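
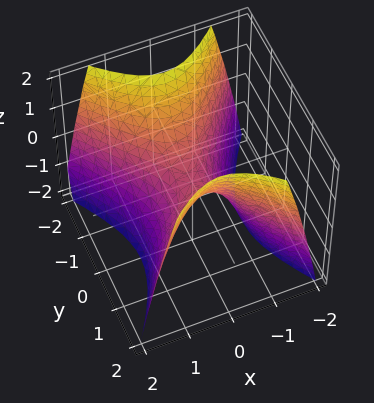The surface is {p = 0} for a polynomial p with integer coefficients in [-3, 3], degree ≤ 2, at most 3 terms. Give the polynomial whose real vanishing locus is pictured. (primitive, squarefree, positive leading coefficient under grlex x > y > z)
First, deg p = 2.
Next, symmetries: it's symmetric under y → −y, forcing even powers of y; the x ↦ −x reflection is a symmetry, so x appears only in even powers.
Then, from the axis intercepts and sections: it meets the z-axis at z = 0 (among the integer gridlines); it crosses the x-axis at the gridline x = 0; it crosses the y-axis at the gridline y = 0.
Finally, together with the visible shape, these determine p as stated.

3*x^2 - 2*y^2 + 2*z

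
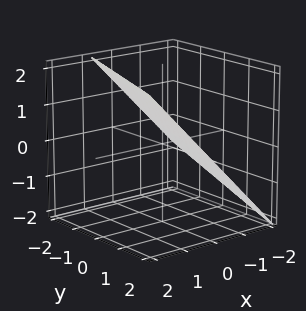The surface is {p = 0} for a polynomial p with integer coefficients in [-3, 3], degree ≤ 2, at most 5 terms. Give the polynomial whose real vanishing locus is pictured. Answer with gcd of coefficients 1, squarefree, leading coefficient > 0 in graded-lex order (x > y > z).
1. Degree: the surface is flat (a plane), so deg p = 1.
2. Against the integer gridlines: it crosses the y-axis at the gridline y = 2.
3. Putting this together gives p.

3*x - y - 3*z + 2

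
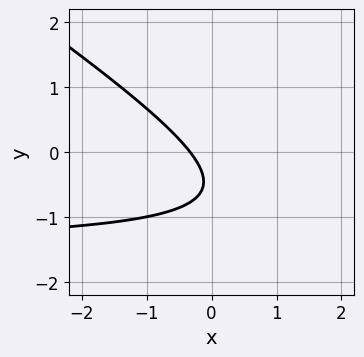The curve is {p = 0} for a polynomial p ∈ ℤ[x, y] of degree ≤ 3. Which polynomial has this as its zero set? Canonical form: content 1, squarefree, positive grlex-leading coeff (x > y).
2*x*y + 3*y^2 + 3*x + 3*y + 1

(a) The degree is 2 — the shape is more complex than any degree-1 curve.
(b) Reading off the gridlines: it misses every integer gridline on the y-axis.
(c) The integer polynomial consistent with all of this is the stated p.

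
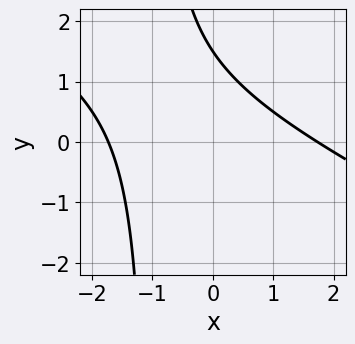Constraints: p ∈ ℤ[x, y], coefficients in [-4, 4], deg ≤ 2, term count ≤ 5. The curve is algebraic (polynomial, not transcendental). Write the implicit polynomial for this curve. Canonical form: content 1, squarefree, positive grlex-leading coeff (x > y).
x^2 + 2*x*y + 2*y - 3

1. deg p = 2.
2. Matching integer coefficients to the picture gives p.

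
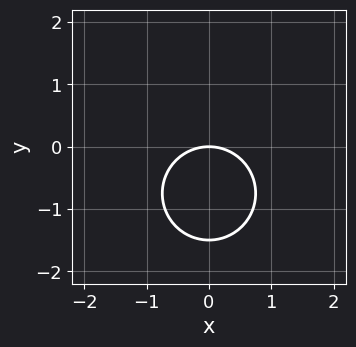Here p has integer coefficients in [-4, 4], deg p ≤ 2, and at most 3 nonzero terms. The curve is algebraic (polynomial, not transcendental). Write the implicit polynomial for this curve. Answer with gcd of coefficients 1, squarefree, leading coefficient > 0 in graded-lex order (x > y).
2*x^2 + 2*y^2 + 3*y

1. Degree: a generic line meets the curve in up to 2 points, so deg p = 2.
2. Symmetries: mirror symmetry x ↦ −x ⇒ only even powers of x.
3. From the visible intercepts: it crosses the x-axis at the gridline x = 0; one y-axis crossing is at y = 0.
4. Matching integer coefficients to the picture gives p.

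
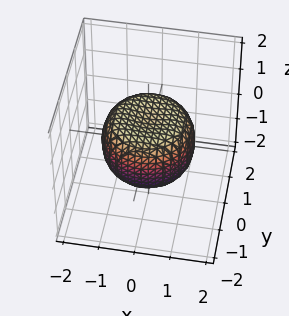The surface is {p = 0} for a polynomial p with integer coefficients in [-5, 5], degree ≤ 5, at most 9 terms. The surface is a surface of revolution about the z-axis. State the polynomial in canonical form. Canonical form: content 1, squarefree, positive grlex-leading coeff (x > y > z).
2*x^4 + 4*x^2*y^2 + 2*y^4 - 2*x^2 - 2*y^2 + 3*z^2 - 2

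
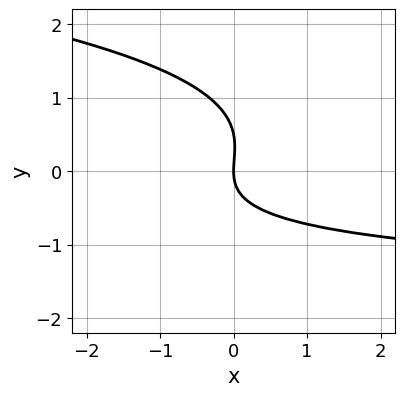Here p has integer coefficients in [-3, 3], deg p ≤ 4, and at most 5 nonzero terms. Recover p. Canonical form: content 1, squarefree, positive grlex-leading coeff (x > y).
The degree is 3 — a generic line meets the curve in up to 3 points.
Observable constraints: it meets the x-axis at x = 0 (among the integer gridlines); one y-axis crossing is at y = 0.
Putting this together gives p.

2*y^3 + x*y - y^2 + 2*x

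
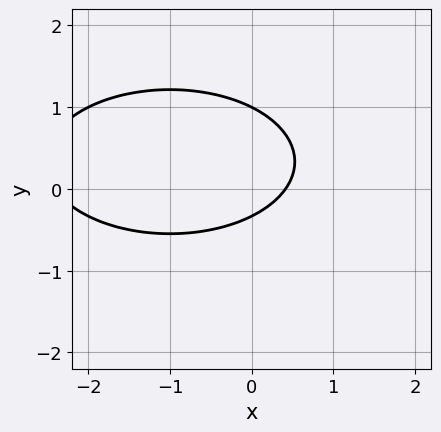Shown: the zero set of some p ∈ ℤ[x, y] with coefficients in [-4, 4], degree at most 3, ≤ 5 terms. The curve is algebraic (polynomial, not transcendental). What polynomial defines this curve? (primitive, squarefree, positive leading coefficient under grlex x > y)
First, the degree is 2 — no degree-1 curve has this shape.
Then, from the axis intercepts and sections: it meets the y-axis at y = 1 (among the integer gridlines).
Finally, fitting integer coefficients to these (and the overall shape) gives p.

x^2 + 3*y^2 + 2*x - 2*y - 1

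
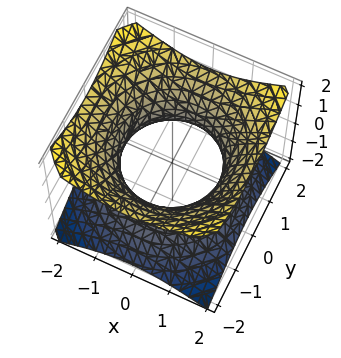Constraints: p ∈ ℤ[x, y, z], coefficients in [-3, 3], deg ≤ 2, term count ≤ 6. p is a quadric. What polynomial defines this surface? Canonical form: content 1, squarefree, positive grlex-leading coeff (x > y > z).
2*x^2 + 2*y^2 - 3*z^2 - 3

First, deg p = 2. An hourglass — one-sheet hyperboloid; a quadric.
Then, symmetries: rotational symmetry about the z-axis ⇒ p depends on x, y only through x² + y²; mirror symmetry z ↦ −z ⇒ only even powers of z.
Then, from the axis intercepts and sections: a circular section at z = 0 has radius between 1 and 2; the surface avoids every integer z-axis point in the box.
Finally, these observations pin down the coefficients.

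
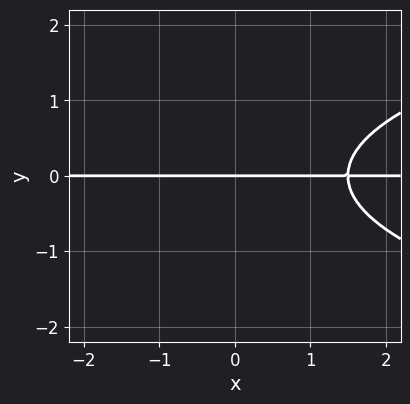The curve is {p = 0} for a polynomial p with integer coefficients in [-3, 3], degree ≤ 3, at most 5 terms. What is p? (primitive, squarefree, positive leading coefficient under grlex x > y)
2*y^3 - 2*x*y + 3*y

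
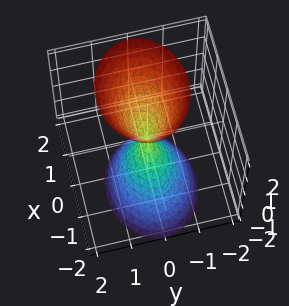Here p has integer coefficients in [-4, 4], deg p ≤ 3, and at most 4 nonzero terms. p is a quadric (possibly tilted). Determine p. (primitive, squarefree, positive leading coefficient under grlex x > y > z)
2*x^2 - x*z + 3*y^2 - z^2

First, there are 2 components. Treating them together as one polynomial.
Next, deg p = 2. No degree-1 surface has this shape.
Then, reading off the gridlines: it crosses the z-axis at the gridline z = 0; it meets the x-axis at x = 0 (among the integer gridlines).
Finally, together with the visible shape, these determine p as stated.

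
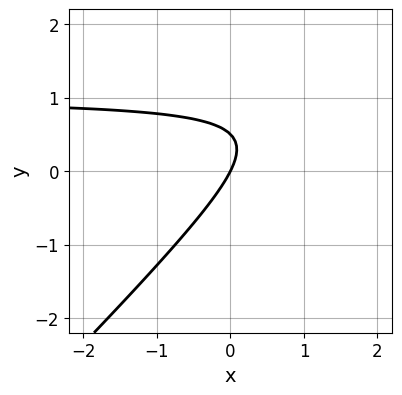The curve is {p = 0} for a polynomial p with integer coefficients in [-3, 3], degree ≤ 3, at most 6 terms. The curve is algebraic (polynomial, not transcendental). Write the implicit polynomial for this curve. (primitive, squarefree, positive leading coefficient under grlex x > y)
1. deg p = 2.
2. From the visible intercepts: it meets the x-axis at x = 0 (among the integer gridlines); one y-axis crossing is at y = 0.
3. Together with the visible shape, these determine p as stated.

2*x*y - 2*y^2 - 2*x + y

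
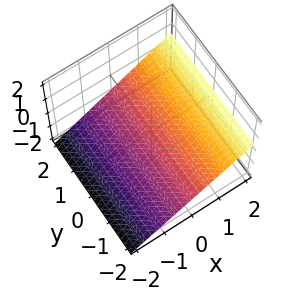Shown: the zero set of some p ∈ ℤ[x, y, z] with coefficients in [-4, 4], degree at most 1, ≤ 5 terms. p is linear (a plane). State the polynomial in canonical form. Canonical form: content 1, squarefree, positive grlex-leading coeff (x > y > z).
2*x - 3*z - 2

1. Degree: the surface is flat (a plane), so deg p = 1.
2. Checking where it meets the axes: it crosses the x-axis at the gridline x = 1; the surface avoids every integer y-axis point in the box.
3. Matching integer coefficients to the picture gives p.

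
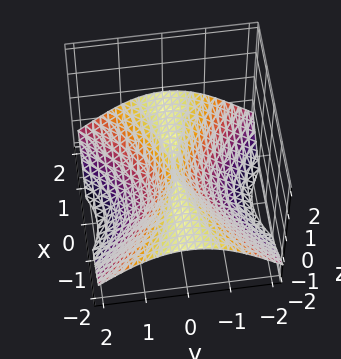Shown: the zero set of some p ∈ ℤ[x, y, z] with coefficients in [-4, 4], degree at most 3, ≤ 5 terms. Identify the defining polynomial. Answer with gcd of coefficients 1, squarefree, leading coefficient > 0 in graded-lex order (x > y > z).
First, degree: the shape is more complex than any degree-2 surface, so deg p = 3.
Then, checking where it meets the axes: every point of the x-axis in the box is on the surface; it meets the y-axis at y = 0 (among the integer gridlines); it meets the z-axis at z = 0 (among the integer gridlines).
Finally, fitting integer coefficients to these (and the overall shape) gives p.

2*x^2*z + z^3 + 3*y^2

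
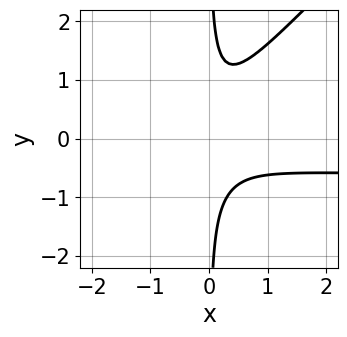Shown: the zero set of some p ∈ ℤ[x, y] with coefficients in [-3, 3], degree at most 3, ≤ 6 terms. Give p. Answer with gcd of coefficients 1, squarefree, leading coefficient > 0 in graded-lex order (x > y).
3*x^2*y - 3*x*y^2 + 2*x^2 + 1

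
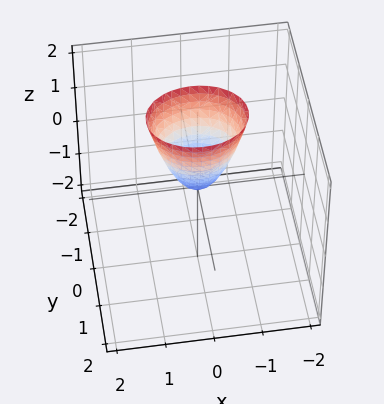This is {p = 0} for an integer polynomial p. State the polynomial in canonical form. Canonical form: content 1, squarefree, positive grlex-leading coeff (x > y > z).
First, degree: a single bowl opening along one axis; a quadric, so deg p = 2.
Then, symmetries: it's symmetric under y → −y, forcing even powers of y; the x ↦ −x reflection is a symmetry, so x appears only in even powers.
Next, from the visible intercepts: it meets the z-axis at z = 0 (among the integer gridlines); it crosses the y-axis at the gridline y = 0; it meets the x-axis at x = 0 (among the integer gridlines).
Finally, putting this together gives p.

2*x^2 + 3*y^2 - z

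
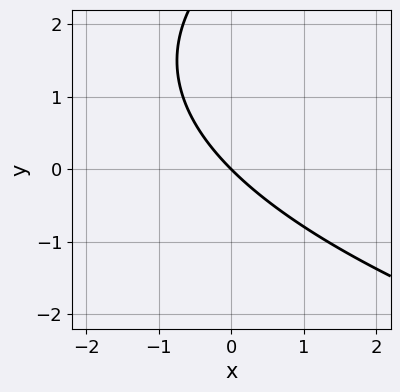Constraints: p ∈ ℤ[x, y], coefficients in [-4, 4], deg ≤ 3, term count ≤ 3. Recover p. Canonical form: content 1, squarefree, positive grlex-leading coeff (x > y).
y^2 - 3*x - 3*y

deg p = 2.
From the visible intercepts: it crosses the x-axis at the gridline x = 0; it meets the y-axis at y = 0 (among the integer gridlines).
Solving for integer coefficients yields p as stated.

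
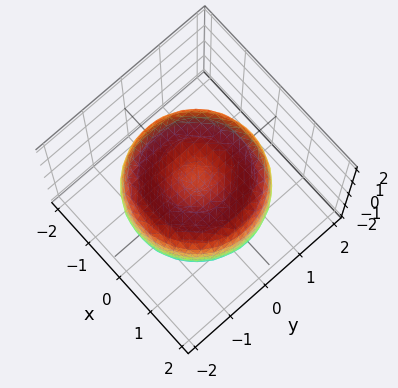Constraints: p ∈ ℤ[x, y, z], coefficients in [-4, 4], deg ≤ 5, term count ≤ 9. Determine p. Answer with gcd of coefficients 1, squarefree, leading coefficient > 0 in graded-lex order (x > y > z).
1. The degree is 4 — the shape is more complex than any degree-3 surface.
2. By symmetry, the z-axis is an axis of rotation, so x and y enter only as x² + y².
3. From the axis intercepts and sections: a circular section at z = 1 has radius exactly 1.
4. Putting this together gives p.

x^4 + 2*x^2*y^2 + y^4 - 2*x^2 - 2*y^2 + 2*z^2 - 1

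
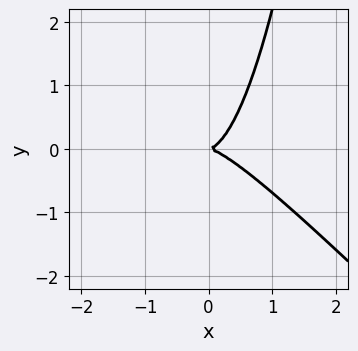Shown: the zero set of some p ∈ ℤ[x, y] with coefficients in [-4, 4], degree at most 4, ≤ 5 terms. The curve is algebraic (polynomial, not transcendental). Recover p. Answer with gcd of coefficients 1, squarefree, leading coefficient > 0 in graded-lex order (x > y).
3*x^3 + 3*x^2*y - 2*y^2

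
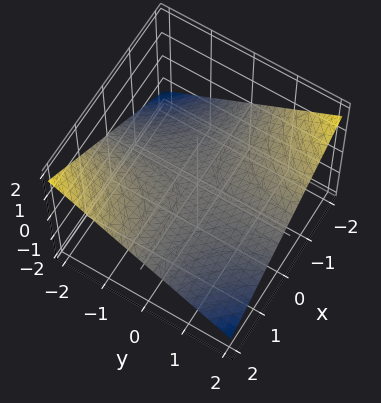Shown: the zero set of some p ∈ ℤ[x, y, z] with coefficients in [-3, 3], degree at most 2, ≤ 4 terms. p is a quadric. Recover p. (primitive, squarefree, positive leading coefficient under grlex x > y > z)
First, deg p = 2.
Then, checking where it meets the axes: every point of the y-axis in the box is on the surface; every point of the x-axis in the box is on the surface.
Finally, these observations pin down the coefficients.

x*y + 3*z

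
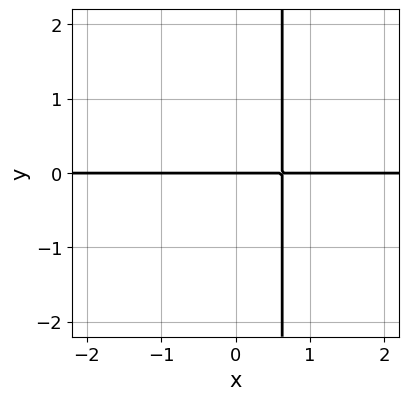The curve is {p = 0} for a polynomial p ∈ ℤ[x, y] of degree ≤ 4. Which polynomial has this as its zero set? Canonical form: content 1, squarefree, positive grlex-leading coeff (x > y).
3*x^3*y + 2*x*y - 2*y

First, the degree is 4 — a generic line meets the curve in up to 4 points.
Next, reading off the gridlines: one y-axis crossing is at y = 0; the visible x-axis segment lies entirely on the curve.
Finally, assembling these constraints gives the stated polynomial.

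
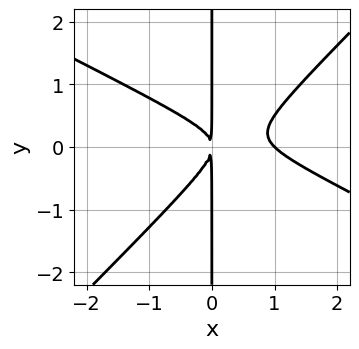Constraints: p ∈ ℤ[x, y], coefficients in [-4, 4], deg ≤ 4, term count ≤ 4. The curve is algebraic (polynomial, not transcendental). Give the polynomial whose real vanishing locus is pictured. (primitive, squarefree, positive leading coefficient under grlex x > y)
Degree: a generic line meets the curve in up to 3 points, so deg p = 3.
Against the integer gridlines: every point of the y-axis in the box is on the curve; it crosses the x-axis at the gridline x = 1.
Matching integer coefficients to the picture gives p.

x^3 + x^2*y - 2*x*y^2 - x^2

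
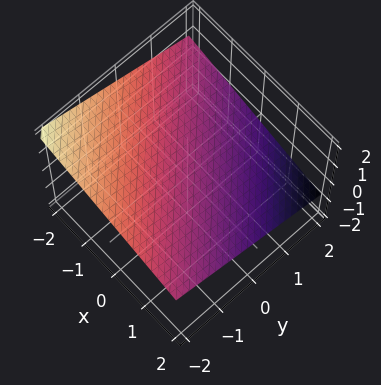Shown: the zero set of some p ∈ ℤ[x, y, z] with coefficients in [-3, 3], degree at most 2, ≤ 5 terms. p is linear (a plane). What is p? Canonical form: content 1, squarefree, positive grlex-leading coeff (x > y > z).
deg p = 1. Every cross-section is a straight line — this is a plane.
From the axis intercepts and sections: it meets the y-axis at y = 2 (among the integer gridlines); one x-axis crossing is at x = 2.
Matching integer coefficients to the picture gives p.

x + y + 3*z - 2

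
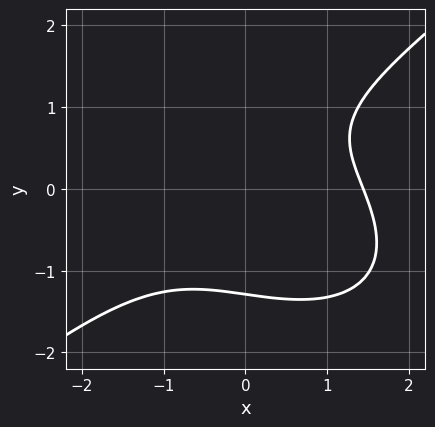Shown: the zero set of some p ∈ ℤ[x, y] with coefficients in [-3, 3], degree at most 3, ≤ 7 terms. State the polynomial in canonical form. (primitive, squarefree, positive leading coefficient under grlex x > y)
x^3 - 2*y^3 + x*y + y - 3

1. deg p = 3. A generic line meets the curve in up to 3 points.
2. Matching integer coefficients to the picture gives p.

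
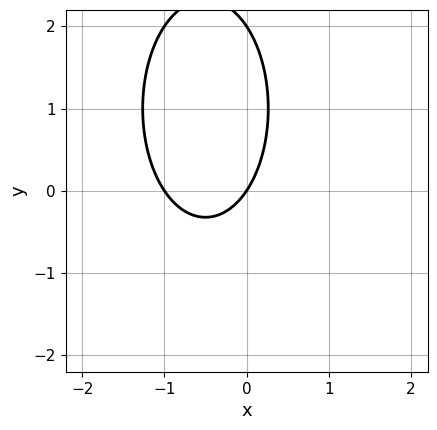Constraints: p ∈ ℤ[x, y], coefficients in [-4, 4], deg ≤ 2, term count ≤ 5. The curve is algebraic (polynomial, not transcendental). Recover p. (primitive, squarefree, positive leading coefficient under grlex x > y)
3*x^2 + y^2 + 3*x - 2*y

1. The degree is 2 — no degree-1 curve has this shape.
2. Against the integer gridlines: the y-axis gridline crossings are at y ∈ {0, 2}; among the integer gridlines, it crosses the x-axis at x ∈ {-1, 0}.
3. The integer polynomial consistent with all of this is the stated p.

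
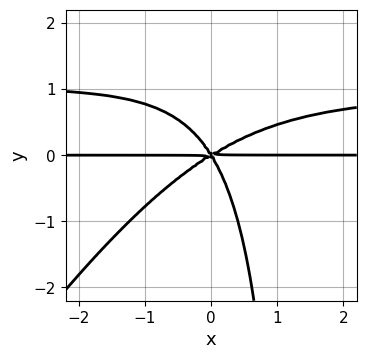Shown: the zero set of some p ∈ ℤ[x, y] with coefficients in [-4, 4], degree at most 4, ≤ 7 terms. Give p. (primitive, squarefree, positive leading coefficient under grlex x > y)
1. Degree: the shape is more complex than any degree-3 curve, so deg p = 4.
2. Against the integer gridlines: every point of the x-axis in the box is on the curve; one y-axis crossing is at y = 0.
3. Fitting integer coefficients to these (and the overall shape) gives p.

3*x^2*y^2 - 2*x*y^3 - 3*x^2*y + 3*x*y^2 + 3*y^3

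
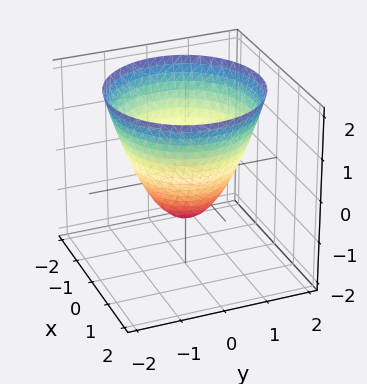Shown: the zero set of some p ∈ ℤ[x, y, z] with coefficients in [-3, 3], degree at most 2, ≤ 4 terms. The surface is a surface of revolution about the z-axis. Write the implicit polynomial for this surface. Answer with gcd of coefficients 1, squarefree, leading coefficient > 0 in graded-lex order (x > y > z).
x^2 + y^2 - z - 1

deg p = 2. A generic line meets the surface in up to 2 points.
Symmetries: the z-axis is an axis of rotation, so x and y enter only as x² + y².
Checking where it meets the axes: among the integer gridlines, it crosses the x-axis at x ∈ {-1, 1}; it crosses the z-axis at the gridline z = -1; a circular section at z = 0 has radius exactly 1.
Together with the visible shape, these determine p as stated. Check: (0, -1, 0) on the y-axis lies on the surface, and p(0, -1, 0) = 0. ✓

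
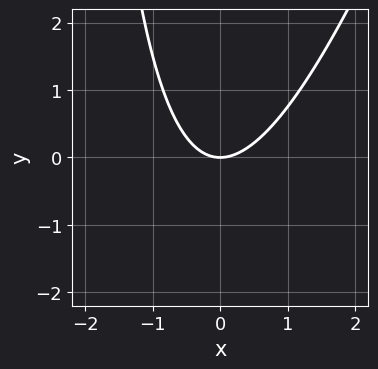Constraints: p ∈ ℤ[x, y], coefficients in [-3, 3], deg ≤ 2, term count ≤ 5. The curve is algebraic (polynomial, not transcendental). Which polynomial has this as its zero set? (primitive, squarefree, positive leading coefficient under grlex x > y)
3*x^2 - x*y - 3*y

(a) deg p = 2. The shape is more complex than any degree-1 curve.
(b) From the visible intercepts: one y-axis crossing is at y = 0; it crosses the x-axis at the gridline x = 0.
(c) Putting this together gives p.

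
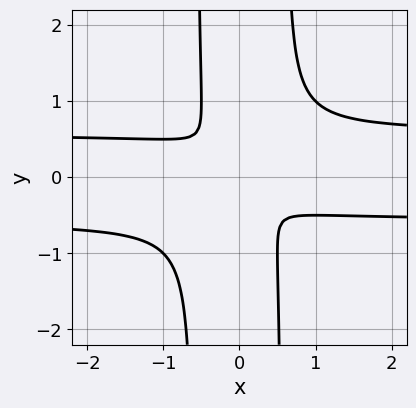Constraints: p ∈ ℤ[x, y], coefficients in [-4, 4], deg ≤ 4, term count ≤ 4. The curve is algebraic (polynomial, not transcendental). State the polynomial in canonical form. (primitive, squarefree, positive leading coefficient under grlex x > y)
3*x^2*y^2 - x^2 - x*y - y^2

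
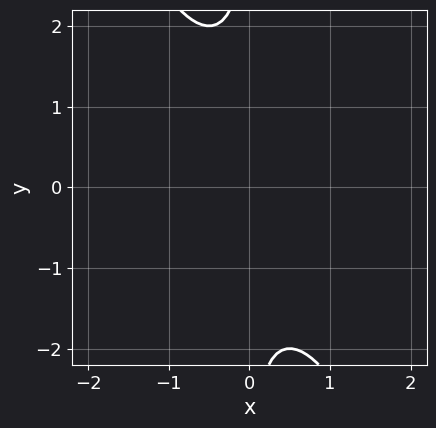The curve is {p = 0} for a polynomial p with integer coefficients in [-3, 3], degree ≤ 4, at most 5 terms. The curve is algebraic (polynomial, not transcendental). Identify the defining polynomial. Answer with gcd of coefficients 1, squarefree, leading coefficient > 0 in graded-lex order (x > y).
2*x^2*y^2 + x*y^3 + 2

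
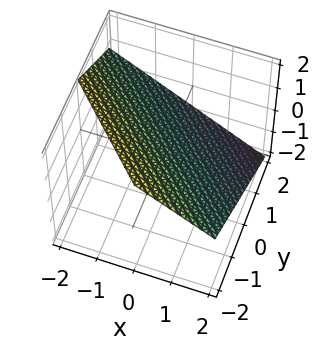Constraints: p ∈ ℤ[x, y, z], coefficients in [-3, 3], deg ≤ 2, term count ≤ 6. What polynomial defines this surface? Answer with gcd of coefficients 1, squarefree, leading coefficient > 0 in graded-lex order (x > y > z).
2*x + 2*y + 3*z - 2

First, degree: every cross-section is a straight line — this is a plane, so deg p = 1.
Next, checking where it meets the axes: it meets the x-axis at x = 1 (among the integer gridlines); it meets the y-axis at y = 1 (among the integer gridlines).
Finally, together with the visible shape, these determine p as stated.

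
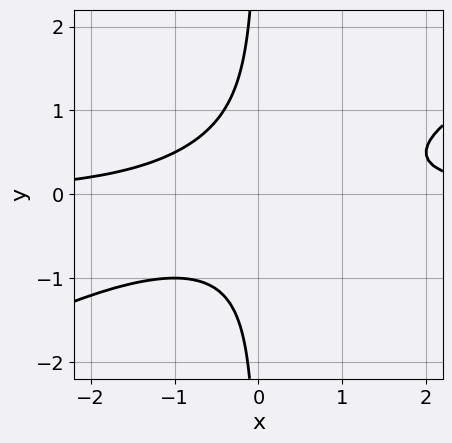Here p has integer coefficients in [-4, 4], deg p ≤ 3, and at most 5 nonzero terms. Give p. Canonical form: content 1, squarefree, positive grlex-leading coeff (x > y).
(a) deg p = 3. No degree-2 curve has this shape.
(b) Checking where it meets the axes: the curve avoids every integer y-axis point in the box; the curve avoids every integer x-axis point in the box.
(c) Together with the visible shape, these determine p as stated.

x^2*y - 2*x*y^2 - 1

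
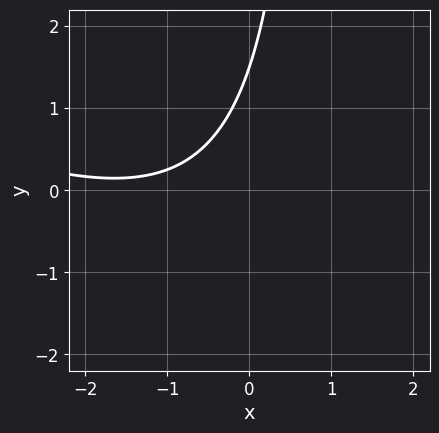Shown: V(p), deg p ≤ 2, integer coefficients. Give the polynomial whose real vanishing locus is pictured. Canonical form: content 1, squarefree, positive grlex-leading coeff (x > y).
x^2 + 2*x*y + 3*x - 2*y + 3

1. Degree: no degree-1 curve has this shape, so deg p = 2.
2. Against the integer gridlines: no x-intercept at any integer in the box.
3. These observations pin down the coefficients.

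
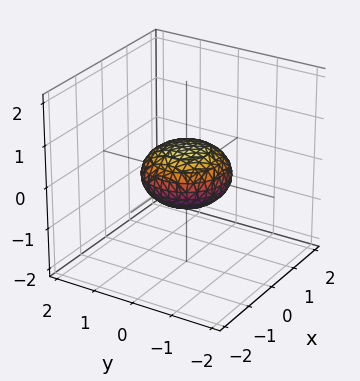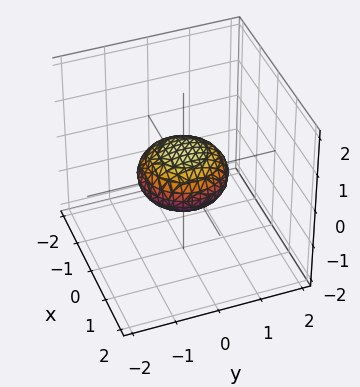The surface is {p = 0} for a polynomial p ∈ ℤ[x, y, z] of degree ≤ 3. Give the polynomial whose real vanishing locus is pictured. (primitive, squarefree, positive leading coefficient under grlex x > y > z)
Degree: no degree-1 surface has this shape, so deg p = 2.
By symmetry, the surface is invariant under rotation about z: p = q(x² + y², z).
From the axis intercepts and sections: among the integer gridlines, it crosses the y-axis at y ∈ {-1, 1}; a circular section at z = 0 has radius exactly 1; among the integer gridlines, it crosses the x-axis at x ∈ {-1, 1}.
Putting this together gives p.

x^2 + y^2 + 2*z^2 - 1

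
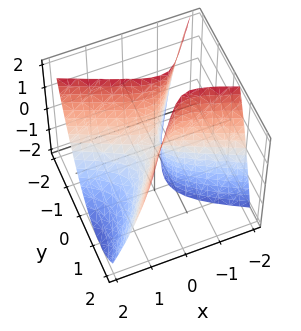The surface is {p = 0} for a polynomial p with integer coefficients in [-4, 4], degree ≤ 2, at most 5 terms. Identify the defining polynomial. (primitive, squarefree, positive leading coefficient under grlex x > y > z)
2*x^2 + 3*x*y + 2*x*z - 3*y^2 + z

1. deg p = 2. No degree-1 surface has this shape.
2. Against the integer gridlines: it crosses the y-axis at the gridline y = 0; it meets the z-axis at z = 0 (among the integer gridlines); it crosses the x-axis at the gridline x = 0.
3. The integer polynomial consistent with all of this is the stated p.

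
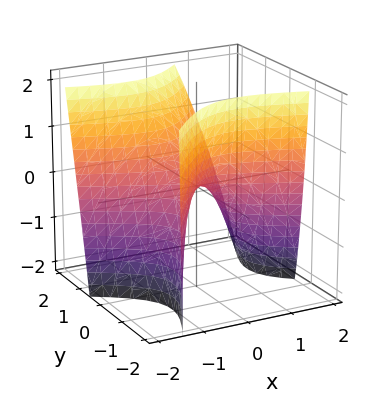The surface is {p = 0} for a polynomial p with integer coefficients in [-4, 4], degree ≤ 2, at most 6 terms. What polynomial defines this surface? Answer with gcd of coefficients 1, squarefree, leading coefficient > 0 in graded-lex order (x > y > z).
2*x^2 + 3*x*y - 3*y^2 + y*z + 2*z

(a) The degree is 2 — a generic line meets the surface in up to 2 points.
(b) From the visible intercepts: one x-axis crossing is at x = 0; one y-axis crossing is at y = 0; one z-axis crossing is at z = 0.
(c) Putting this together gives p.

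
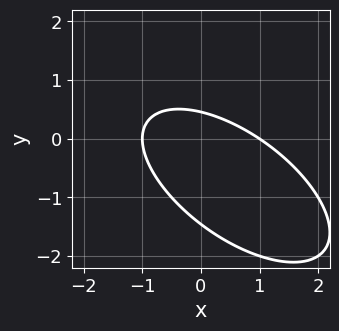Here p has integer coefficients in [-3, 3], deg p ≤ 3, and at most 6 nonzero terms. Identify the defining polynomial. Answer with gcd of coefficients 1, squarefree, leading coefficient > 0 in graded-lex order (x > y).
First, the degree is 2 — a generic line meets the curve in up to 2 points.
Next, checking where it meets the axes: the x-axis gridline crossings are at x ∈ {-1, 1}.
Finally, solving for integer coefficients yields p as stated.

2*x^2 + 3*x*y + 3*y^2 + 3*y - 2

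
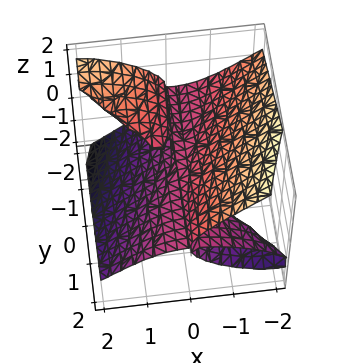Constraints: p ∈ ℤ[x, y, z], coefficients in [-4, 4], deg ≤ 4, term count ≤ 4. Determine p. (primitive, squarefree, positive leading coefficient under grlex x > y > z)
There are 2 components. They look like related sheets of one shape, so recover p as a whole.
Degree: the shape is more complex than any degree-2 surface, so deg p = 3.
From the axis intercepts and sections: it meets the z-axis at z = 0 (among the integer gridlines); the visible y-axis segment lies entirely on the surface.
Solving for integer coefficients yields p as stated.

x^3 - x^2*z + 2*x*y*z + 3*z^3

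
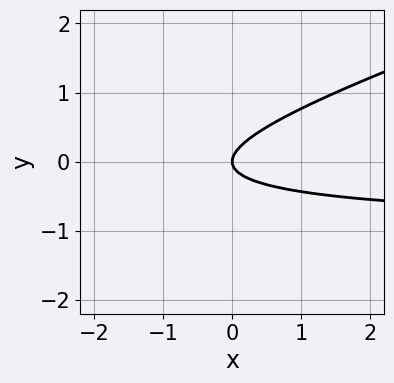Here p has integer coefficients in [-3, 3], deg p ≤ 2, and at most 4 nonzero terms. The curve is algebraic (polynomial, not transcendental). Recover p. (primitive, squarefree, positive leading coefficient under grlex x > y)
1. deg p = 2. The shape is more complex than any degree-1 curve.
2. Against the integer gridlines: it crosses the x-axis at the gridline x = 0; one y-axis crossing is at y = 0.
3. Assembling these constraints gives the stated polynomial.

x*y - 3*y^2 + x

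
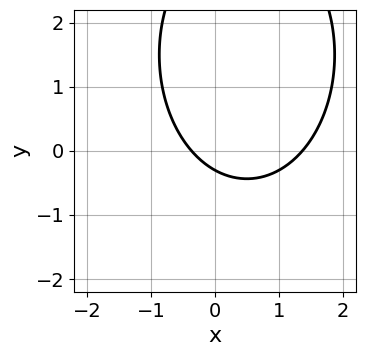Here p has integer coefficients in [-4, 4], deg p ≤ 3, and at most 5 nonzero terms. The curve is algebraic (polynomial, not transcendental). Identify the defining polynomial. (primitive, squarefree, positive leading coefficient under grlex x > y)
2*x^2 + y^2 - 2*x - 3*y - 1

1. deg p = 2. The shape is more complex than any degree-1 curve.
2. Solving for integer coefficients yields p as stated.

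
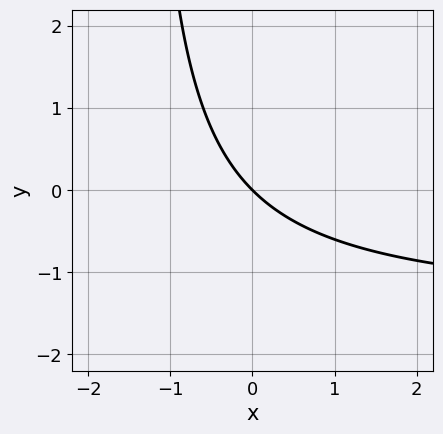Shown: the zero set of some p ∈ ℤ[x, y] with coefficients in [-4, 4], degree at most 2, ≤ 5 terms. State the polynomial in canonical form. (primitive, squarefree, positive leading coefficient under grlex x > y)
Degree: a generic line meets the curve in up to 2 points, so deg p = 2.
Checking where it meets the axes: it meets the x-axis at x = 0 (among the integer gridlines); one y-axis crossing is at y = 0.
Matching integer coefficients to the picture gives p.

2*x*y + 3*x + 3*y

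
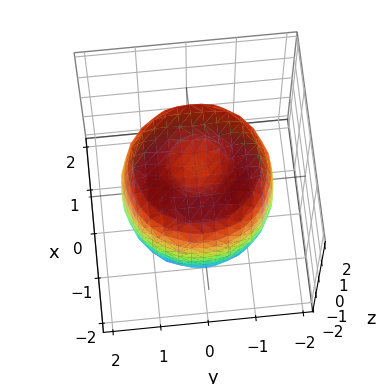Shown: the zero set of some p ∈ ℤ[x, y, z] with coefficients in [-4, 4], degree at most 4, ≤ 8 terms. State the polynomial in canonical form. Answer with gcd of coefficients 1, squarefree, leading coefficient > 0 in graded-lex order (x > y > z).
x^4 + 2*x^2*y^2 + y^4 - 2*x^2 - 2*y^2 + z^2 - 1

The degree is 4 — no degree-3 surface has this shape.
Symmetry: the z-axis is an axis of rotation, so x and y enter only as x² + y².
Reading off the gridlines: a circular section at z = -1 has radius between 1 and 2; among the integer gridlines, it crosses the z-axis at z ∈ {-1, 1}.
Matching integer coefficients to the picture gives p.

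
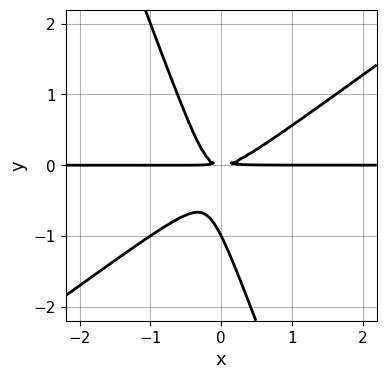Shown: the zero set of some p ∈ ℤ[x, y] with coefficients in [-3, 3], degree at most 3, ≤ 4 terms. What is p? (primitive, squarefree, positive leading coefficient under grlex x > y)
2*x^2*y - 2*x*y^2 - y^3 - y^2

1. The degree is 3 — a generic line meets the curve in up to 3 points.
2. Checking where it meets the axes: one y-axis crossing is at y = -1; the visible x-axis segment lies entirely on the curve.
3. These observations pin down the coefficients.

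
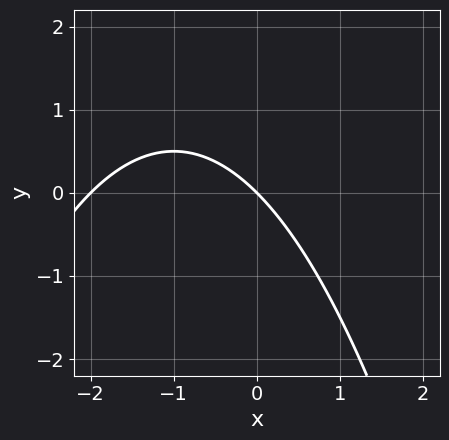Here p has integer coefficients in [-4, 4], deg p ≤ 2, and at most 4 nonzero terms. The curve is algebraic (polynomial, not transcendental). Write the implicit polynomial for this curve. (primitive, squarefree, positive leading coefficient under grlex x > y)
x^2 + 2*x + 2*y

1. deg p = 2. No degree-1 curve has this shape.
2. Against the integer gridlines: it meets the y-axis at y = 0 (among the integer gridlines); among the integer gridlines, it crosses the x-axis at x ∈ {-2, 0}.
3. Together with the visible shape, these determine p as stated.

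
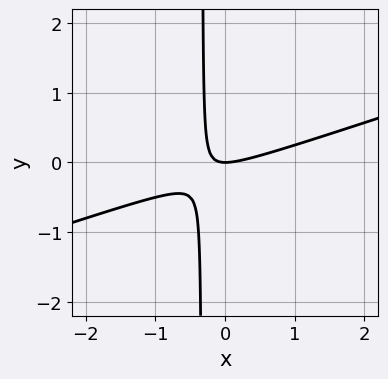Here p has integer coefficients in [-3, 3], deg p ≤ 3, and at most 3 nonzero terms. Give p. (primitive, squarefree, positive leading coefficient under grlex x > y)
1. deg p = 2.
2. Reading off the gridlines: it meets the x-axis at x = 0 (among the integer gridlines); it crosses the y-axis at the gridline y = 0.
3. Assembling these constraints gives the stated polynomial.

x^2 - 3*x*y - y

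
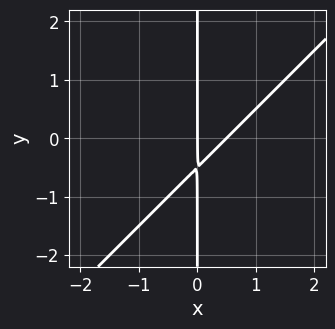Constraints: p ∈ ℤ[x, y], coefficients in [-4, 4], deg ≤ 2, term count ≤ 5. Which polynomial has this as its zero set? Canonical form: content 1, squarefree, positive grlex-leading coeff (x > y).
2*x^2 - 2*x*y - x

Degree: the shape is more complex than any degree-1 curve, so deg p = 2.
Against the integer gridlines: the visible y-axis segment lies entirely on the curve; it meets the x-axis at x = 0 (among the integer gridlines).
Putting this together gives p.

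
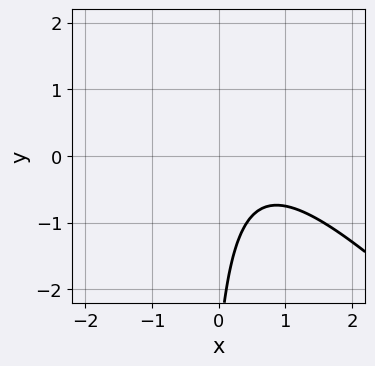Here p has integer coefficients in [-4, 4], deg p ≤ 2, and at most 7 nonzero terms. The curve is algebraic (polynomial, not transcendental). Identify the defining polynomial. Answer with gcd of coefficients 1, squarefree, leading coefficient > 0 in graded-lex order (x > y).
3*x^2 + 3*x*y - 3*x + y + 3

1. deg p = 2. The shape is more complex than any degree-1 curve.
2. Observable constraints: the curve avoids every integer y-axis point in the box; no x-intercept at any integer in the box.
3. Solving for integer coefficients yields p as stated.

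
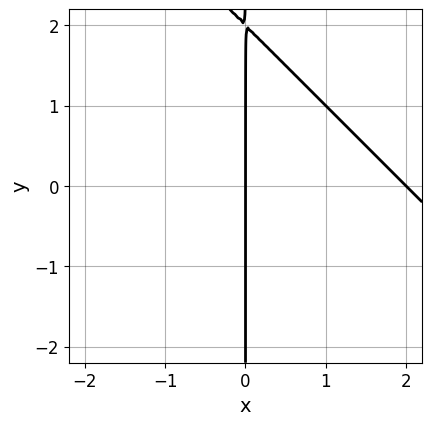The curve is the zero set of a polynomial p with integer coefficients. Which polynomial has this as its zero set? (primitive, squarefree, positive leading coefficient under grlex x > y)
Degree: a generic line meets the curve in up to 2 points, so deg p = 2.
Checking where it meets the axes: the visible y-axis segment lies entirely on the curve; among the integer gridlines, it crosses the x-axis at x ∈ {0, 2}.
The integer polynomial consistent with all of this is the stated p.

x^2 + x*y - 2*x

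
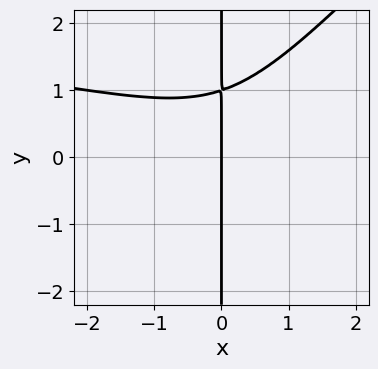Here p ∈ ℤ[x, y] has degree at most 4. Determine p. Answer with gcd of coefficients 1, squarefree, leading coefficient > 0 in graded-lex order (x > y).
1. deg p = 4. A generic line meets the curve in up to 4 points.
2. From the axis intercepts and sections: it crosses the x-axis at the gridline x = 0; the visible y-axis segment lies entirely on the curve.
3. Matching integer coefficients to the picture gives p.

2*x^2*y^2 - 2*x*y^3 + x^3 + 2*x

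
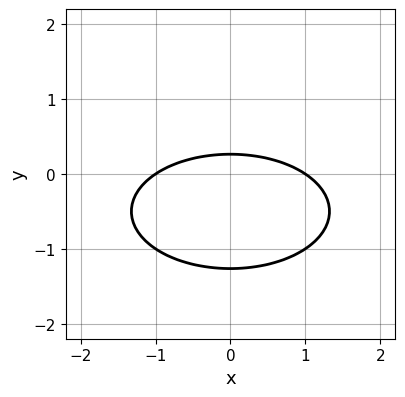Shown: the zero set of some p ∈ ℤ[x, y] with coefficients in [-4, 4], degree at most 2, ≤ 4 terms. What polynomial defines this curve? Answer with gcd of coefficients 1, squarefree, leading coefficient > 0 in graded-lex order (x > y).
x^2 + 3*y^2 + 3*y - 1

Degree: a generic line meets the curve in up to 2 points, so deg p = 2.
Symmetries: mirror symmetry x ↦ −x ⇒ only even powers of x.
Checking where it meets the axes: among the integer gridlines, it crosses the x-axis at x ∈ {-1, 1}.
Matching integer coefficients to the picture gives p.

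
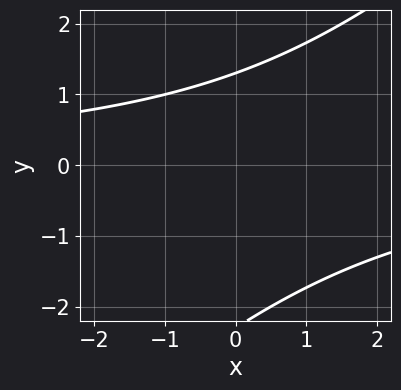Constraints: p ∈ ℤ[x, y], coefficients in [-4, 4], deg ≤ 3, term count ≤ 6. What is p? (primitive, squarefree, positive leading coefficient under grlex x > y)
x*y - y^2 - y + 3

1. The degree is 2 — no degree-1 curve has this shape.
2. From the axis intercepts and sections: it misses every integer gridline on the x-axis.
3. The integer polynomial consistent with all of this is the stated p.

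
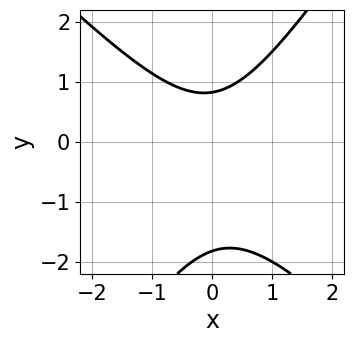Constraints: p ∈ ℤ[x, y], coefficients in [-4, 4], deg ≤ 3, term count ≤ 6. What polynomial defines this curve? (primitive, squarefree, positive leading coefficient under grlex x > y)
1. deg p = 2. The shape is more complex than any degree-1 curve.
2. From the axis intercepts and sections: it misses every integer gridline on the x-axis.
3. Fitting integer coefficients to these (and the overall shape) gives p.

3*x^2 + x*y - 2*y^2 - 2*y + 3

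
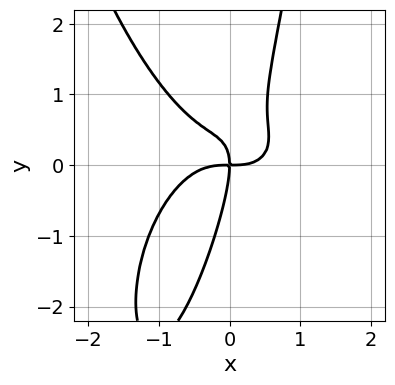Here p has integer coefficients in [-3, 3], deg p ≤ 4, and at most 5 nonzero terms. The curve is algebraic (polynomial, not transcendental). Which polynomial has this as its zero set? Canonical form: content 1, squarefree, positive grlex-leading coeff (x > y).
deg p = 4.
From the axis intercepts and sections: one y-axis crossing is at y = 0; it meets the x-axis at x = 0 (among the integer gridlines).
Putting this together gives p.

2*x^4 + x^2*y^2 + 3*x*y^2 - y^3 - 2*x*y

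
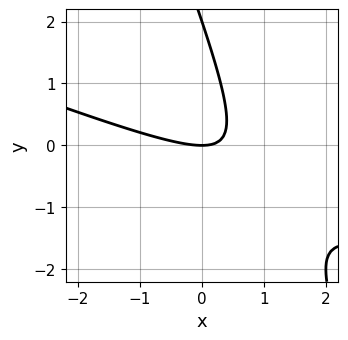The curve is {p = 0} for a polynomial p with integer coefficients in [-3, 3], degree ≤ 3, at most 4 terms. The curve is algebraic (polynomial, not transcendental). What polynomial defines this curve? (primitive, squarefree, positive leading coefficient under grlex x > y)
First, degree: a generic line meets the curve in up to 2 points, so deg p = 2.
Next, checking where it meets the axes: the y-axis gridline crossings are at y ∈ {0, 2}; one x-axis crossing is at x = 0.
Finally, the integer polynomial consistent with all of this is the stated p.

x^2 + 3*x*y + y^2 - 2*y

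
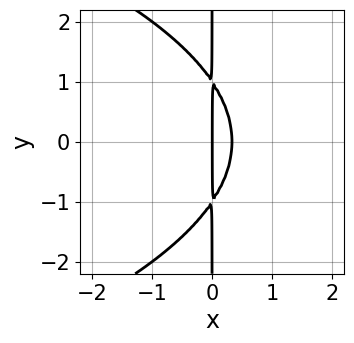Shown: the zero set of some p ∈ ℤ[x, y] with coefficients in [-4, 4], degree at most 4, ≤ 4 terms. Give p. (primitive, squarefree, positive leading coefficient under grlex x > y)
1. Degree: no degree-2 curve has this shape, so deg p = 3.
2. Symmetries: the y ↦ −y reflection is a symmetry, so y appears only in even powers.
3. Observable constraints: it crosses the x-axis at the gridline x = 0; every point of the y-axis in the box is on the curve.
4. Solving for integer coefficients yields p as stated.

x*y^2 + 3*x^2 - x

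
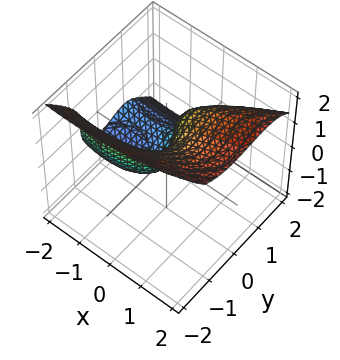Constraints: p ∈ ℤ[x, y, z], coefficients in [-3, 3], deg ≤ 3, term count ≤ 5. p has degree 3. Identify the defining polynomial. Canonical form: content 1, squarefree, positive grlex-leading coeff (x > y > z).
2*y^3 + 2*z^3 - x^2 - 3*y^2 - 3*x

1. deg p = 3. No degree-2 surface has this shape.
2. Reading off the gridlines: it crosses the y-axis at the gridline y = 0; it meets the z-axis at z = 0 (among the integer gridlines); it crosses the x-axis at the gridline x = 0.
3. The integer polynomial consistent with all of this is the stated p.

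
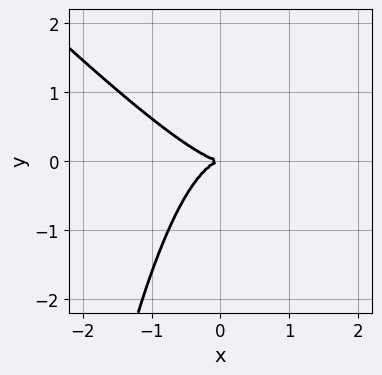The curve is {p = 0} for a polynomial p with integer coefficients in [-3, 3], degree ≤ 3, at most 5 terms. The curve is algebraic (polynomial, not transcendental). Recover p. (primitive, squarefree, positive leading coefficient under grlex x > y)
x^3 + x^2*y + y^2

deg p = 3. A generic line meets the curve in up to 3 points.
From the visible intercepts: one x-axis crossing is at x = 0; it meets the y-axis at y = 0 (among the integer gridlines).
Putting this together gives p.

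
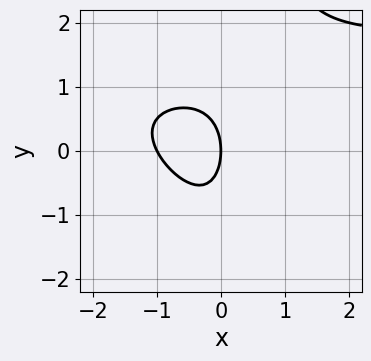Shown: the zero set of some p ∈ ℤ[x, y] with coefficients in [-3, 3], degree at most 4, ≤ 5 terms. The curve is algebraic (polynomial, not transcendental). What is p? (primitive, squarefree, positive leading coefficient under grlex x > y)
x^2*y + x*y^2 - 2*x^2 - y^2 - 2*x

The degree is 3 — the shape is more complex than any degree-2 curve.
Checking where it meets the axes: among the integer gridlines, it crosses the x-axis at x ∈ {-1, 0}; one y-axis crossing is at y = 0.
These observations pin down the coefficients.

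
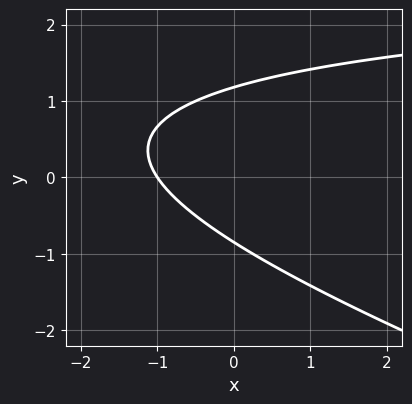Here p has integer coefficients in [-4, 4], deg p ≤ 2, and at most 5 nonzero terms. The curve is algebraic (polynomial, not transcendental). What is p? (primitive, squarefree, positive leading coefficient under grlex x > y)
1. deg p = 2.
2. From the axis intercepts and sections: one x-axis crossing is at x = -1.
3. Together with the visible shape, these determine p as stated.

x*y + 3*y^2 - 3*x - y - 3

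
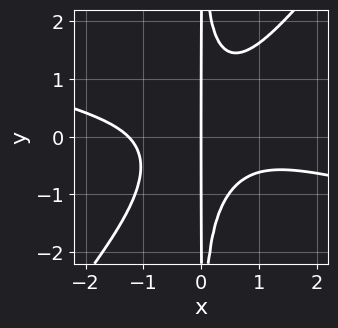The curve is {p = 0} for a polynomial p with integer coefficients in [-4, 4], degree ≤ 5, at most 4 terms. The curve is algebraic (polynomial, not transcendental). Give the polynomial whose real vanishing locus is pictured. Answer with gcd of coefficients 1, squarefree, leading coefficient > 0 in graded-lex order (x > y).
(a) The degree is 4 — no degree-3 curve has this shape.
(b) Checking where it meets the axes: every point of the y-axis in the box is on the curve; one x-axis crossing is at x = 0.
(c) Matching integer coefficients to the picture gives p.

x^4 + 3*x^3*y - 3*x^2*y^2 + 2*x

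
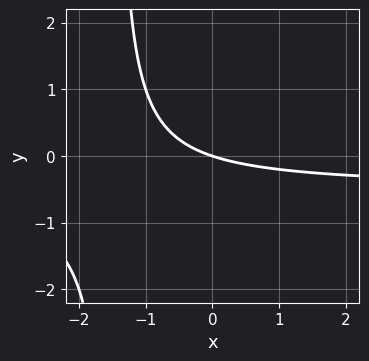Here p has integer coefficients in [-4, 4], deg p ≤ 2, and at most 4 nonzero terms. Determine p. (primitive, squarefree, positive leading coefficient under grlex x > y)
The degree is 2 — a generic line meets the curve in up to 2 points.
Observable constraints: one x-axis crossing is at x = 0; one y-axis crossing is at y = 0.
Putting this together gives p.

2*x*y + x + 3*y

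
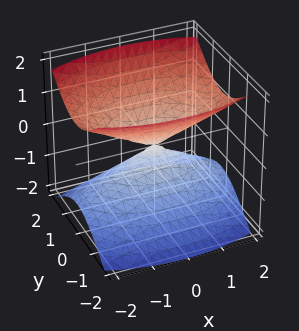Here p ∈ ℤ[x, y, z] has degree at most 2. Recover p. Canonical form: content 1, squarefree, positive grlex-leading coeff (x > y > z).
1. The picture has 2 separate pieces. They look like related sheets of one shape, so recover p as a whole.
2. Degree: a double cone through the origin; a quadric, so deg p = 2.
3. Symmetries: it's symmetric under z → −z, forcing even powers of z; the y ↦ −y reflection is a symmetry, so y appears only in even powers; mirror symmetry x ↦ −x ⇒ only even powers of x.
4. From the visible intercepts: it crosses the x-axis at the gridline x = 0; one z-axis crossing is at z = 0.
5. Fitting integer coefficients to these (and the overall shape) gives p.

x^2 + 3*y^2 - 3*z^2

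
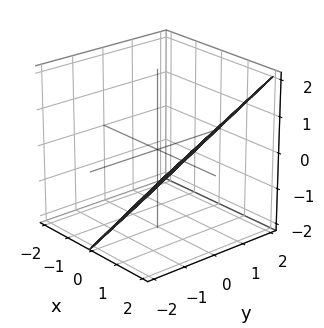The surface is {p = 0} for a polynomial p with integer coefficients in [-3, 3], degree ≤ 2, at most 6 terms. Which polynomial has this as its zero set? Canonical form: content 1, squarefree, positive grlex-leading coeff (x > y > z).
2*x + y - 2*z - 2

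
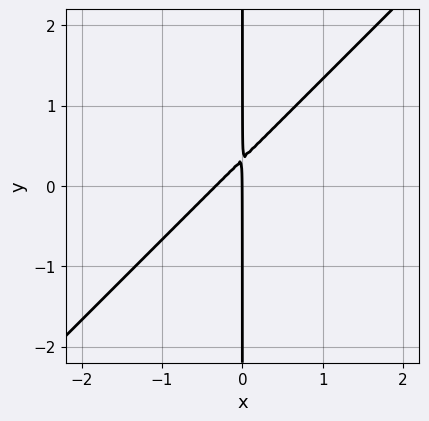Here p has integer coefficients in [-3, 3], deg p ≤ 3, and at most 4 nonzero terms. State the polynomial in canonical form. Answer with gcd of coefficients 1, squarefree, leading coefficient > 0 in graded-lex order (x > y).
First, degree: a generic line meets the curve in up to 2 points, so deg p = 2.
Then, against the integer gridlines: it crosses the x-axis at the gridline x = 0; every point of the y-axis in the box is on the curve.
Finally, fitting integer coefficients to these (and the overall shape) gives p.

3*x^2 - 3*x*y + x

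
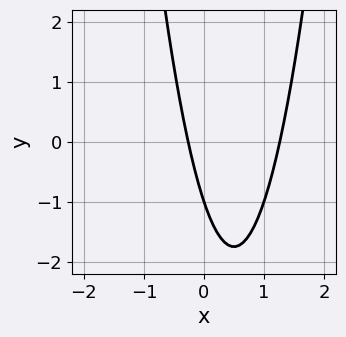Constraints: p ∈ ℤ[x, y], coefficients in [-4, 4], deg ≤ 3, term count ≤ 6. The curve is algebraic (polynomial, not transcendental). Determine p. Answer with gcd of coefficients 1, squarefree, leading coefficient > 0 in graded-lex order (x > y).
3*x^2 - 3*x - y - 1

deg p = 2. A generic line meets the curve in up to 2 points.
Reading off the gridlines: it crosses the y-axis at the gridline y = -1.
Assembling these constraints gives the stated polynomial.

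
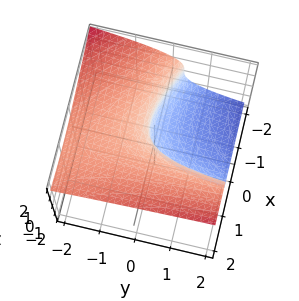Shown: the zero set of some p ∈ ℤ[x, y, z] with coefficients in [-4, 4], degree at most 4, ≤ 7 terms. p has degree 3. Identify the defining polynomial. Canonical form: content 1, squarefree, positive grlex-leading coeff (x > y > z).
3*z^3 - 2*x^2 - 3*x*y - 3*x + 3*y

deg p = 3. A generic line meets the surface in up to 3 points.
Reading off the gridlines: it meets the z-axis at z = 0 (among the integer gridlines); one y-axis crossing is at y = 0; it meets the x-axis at x = 0 (among the integer gridlines).
Fitting integer coefficients to these (and the overall shape) gives p.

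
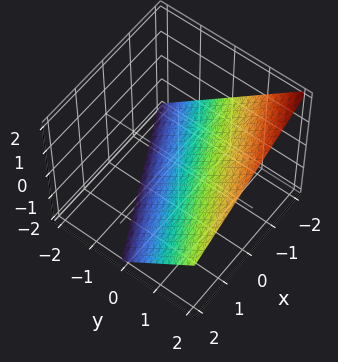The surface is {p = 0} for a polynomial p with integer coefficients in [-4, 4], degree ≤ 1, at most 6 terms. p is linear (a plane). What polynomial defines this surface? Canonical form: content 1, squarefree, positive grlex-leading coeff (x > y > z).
(a) Degree: every cross-section is a straight line — this is a plane, so deg p = 1.
(b) Observable constraints: one z-axis crossing is at z = -1; it meets the y-axis at y = 1 (among the integer gridlines).
(c) Putting this together gives p.

x - 2*y + 2*z + 2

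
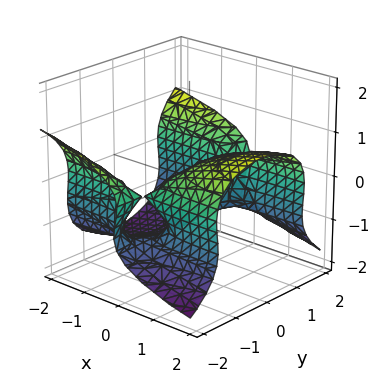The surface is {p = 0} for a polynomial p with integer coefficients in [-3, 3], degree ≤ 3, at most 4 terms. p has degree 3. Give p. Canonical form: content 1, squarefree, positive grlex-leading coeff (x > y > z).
x*y^2 + 2*z^3 + 2*z^2 - 2*x

1. The degree is 3 — the shape is more complex than any degree-2 surface.
2. Reading off the gridlines: among the integer gridlines, it crosses the z-axis at z ∈ {-1, 0}; it meets the x-axis at x = 0 (among the integer gridlines); the visible y-axis segment lies entirely on the surface.
3. Putting this together gives p.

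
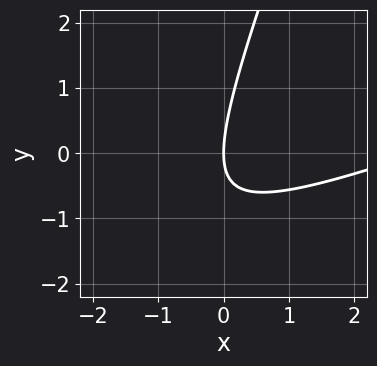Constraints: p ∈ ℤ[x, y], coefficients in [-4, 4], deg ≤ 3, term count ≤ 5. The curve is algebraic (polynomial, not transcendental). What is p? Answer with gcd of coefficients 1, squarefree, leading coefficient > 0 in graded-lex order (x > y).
(a) Degree: the shape is more complex than any degree-1 curve, so deg p = 2.
(b) Observable constraints: it meets the x-axis at x = 0 (among the integer gridlines); it crosses the y-axis at the gridline y = 0.
(c) The integer polynomial consistent with all of this is the stated p.

x^2 - 3*x*y + y^2 - 3*x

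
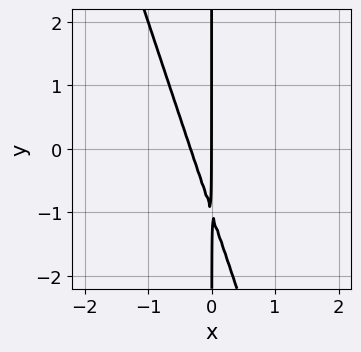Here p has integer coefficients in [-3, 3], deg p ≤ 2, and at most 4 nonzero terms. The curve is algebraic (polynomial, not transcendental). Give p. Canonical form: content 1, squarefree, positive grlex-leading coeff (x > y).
3*x^2 + x*y + x

First, degree: a generic line meets the curve in up to 2 points, so deg p = 2.
Then, from the axis intercepts and sections: it crosses the x-axis at the gridline x = 0; every point of the y-axis in the box is on the curve.
Finally, solving for integer coefficients yields p as stated.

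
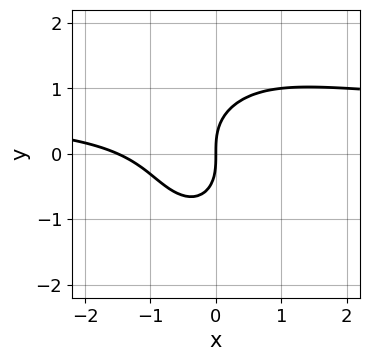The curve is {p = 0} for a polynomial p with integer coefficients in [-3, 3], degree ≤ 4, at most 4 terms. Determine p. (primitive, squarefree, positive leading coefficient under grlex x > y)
3*x^2*y + 2*y^3 - 2*x^2 - 3*x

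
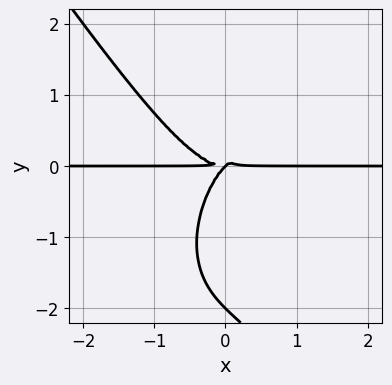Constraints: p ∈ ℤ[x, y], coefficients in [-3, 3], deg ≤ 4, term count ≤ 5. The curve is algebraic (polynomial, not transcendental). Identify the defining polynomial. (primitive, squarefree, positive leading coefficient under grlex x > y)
3*x^3*y + y^4 - 2*x*y^2 + 2*y^3

(a) The degree is 4 — the shape is more complex than any degree-3 curve.
(b) Checking where it meets the axes: among the integer gridlines, it crosses the y-axis at y ∈ {-2, 0}; the visible x-axis segment lies entirely on the curve.
(c) The integer polynomial consistent with all of this is the stated p.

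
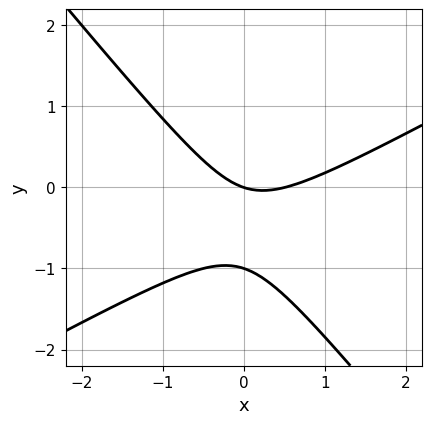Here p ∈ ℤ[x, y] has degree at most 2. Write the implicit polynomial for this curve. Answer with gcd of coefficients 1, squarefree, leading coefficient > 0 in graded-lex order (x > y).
2*x^2 - 2*x*y - 3*y^2 - x - 3*y

First, degree: no degree-1 curve has this shape, so deg p = 2.
Next, checking where it meets the axes: among the integer gridlines, it crosses the y-axis at y ∈ {-1, 0}; one x-axis crossing is at x = 0.
Finally, fitting integer coefficients to these (and the overall shape) gives p.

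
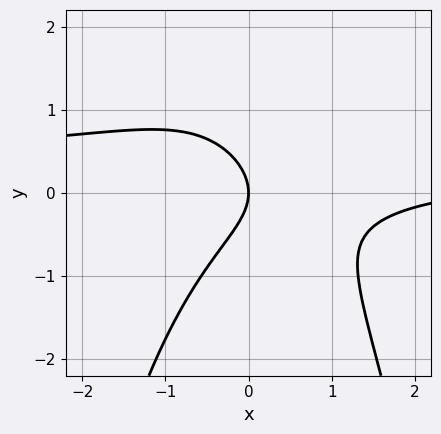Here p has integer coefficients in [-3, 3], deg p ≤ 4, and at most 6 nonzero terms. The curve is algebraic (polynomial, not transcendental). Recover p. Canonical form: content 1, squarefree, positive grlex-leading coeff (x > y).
3*x^2*y - x^2 + 3*y^2 + 3*x

(a) Degree: the shape is more complex than any degree-2 curve, so deg p = 3.
(b) Against the integer gridlines: it crosses the y-axis at the gridline y = 0; it meets the x-axis at x = 0 (among the integer gridlines).
(c) The integer polynomial consistent with all of this is the stated p.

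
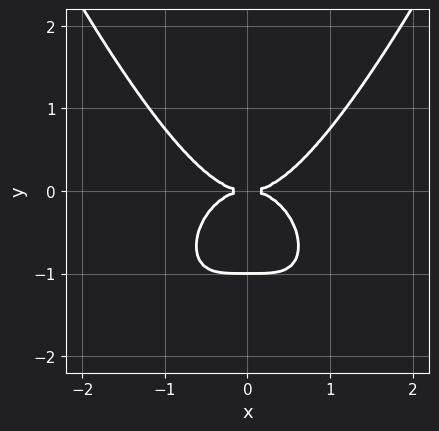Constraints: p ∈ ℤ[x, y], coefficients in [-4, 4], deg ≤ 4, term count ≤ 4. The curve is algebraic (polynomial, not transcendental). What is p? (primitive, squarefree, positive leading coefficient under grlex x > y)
x^4 - y^3 - y^2

deg p = 4. No degree-3 curve has this shape.
Symmetries: it's symmetric under x → −x, forcing even powers of x.
Checking where it meets the axes: one x-axis crossing is at x = 0; among the integer gridlines, it crosses the y-axis at y ∈ {-1, 0}.
Fitting integer coefficients to these (and the overall shape) gives p.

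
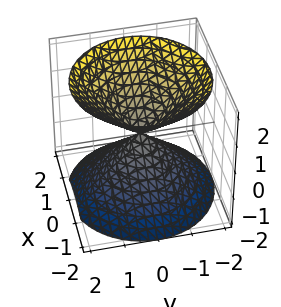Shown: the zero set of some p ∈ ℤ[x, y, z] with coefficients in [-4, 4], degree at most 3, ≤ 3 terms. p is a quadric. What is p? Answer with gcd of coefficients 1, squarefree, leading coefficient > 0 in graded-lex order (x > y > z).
x^2 + y^2 - z^2

(a) There are 2 components.
(b) deg p = 2.
(c) Symmetries: mirror symmetry z ↦ −z ⇒ only even powers of z; the z-axis is an axis of rotation, so x and y enter only as x² + y².
(d) Checking where it meets the axes: a circular section at z = 1 has radius exactly 1; it meets the x-axis at x = 0 (among the integer gridlines); one y-axis crossing is at y = 0.
(e) Together with the visible shape, these determine p as stated.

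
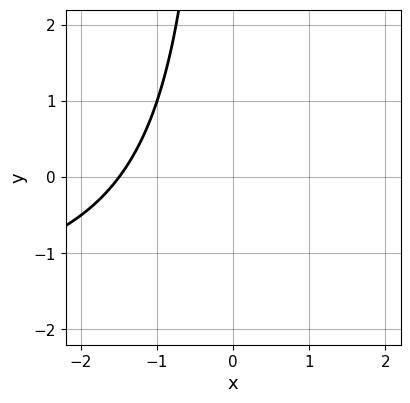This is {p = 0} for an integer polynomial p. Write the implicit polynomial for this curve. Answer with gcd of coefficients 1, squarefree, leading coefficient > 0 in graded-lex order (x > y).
The degree is 2 — the shape is more complex than any degree-1 curve.
Reading off the gridlines: the curve avoids every integer y-axis point in the box.
Assembling these constraints gives the stated polynomial.

x*y + 2*x + 3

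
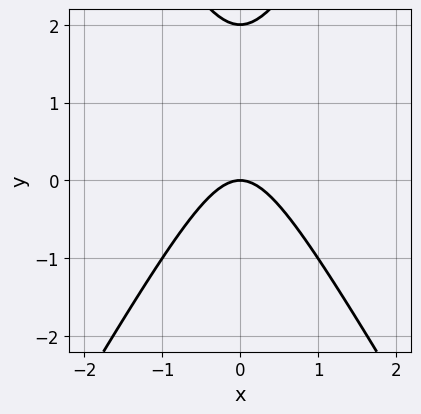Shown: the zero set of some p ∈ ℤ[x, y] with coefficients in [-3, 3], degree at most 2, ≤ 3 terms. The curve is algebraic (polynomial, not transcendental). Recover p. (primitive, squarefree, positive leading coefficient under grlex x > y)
1. deg p = 2.
2. Symmetries: mirror symmetry x ↦ −x ⇒ only even powers of x.
3. Checking where it meets the axes: among the integer gridlines, it crosses the y-axis at y ∈ {0, 2}; it meets the x-axis at x = 0 (among the integer gridlines).
4. Matching integer coefficients to the picture gives p.

3*x^2 - y^2 + 2*y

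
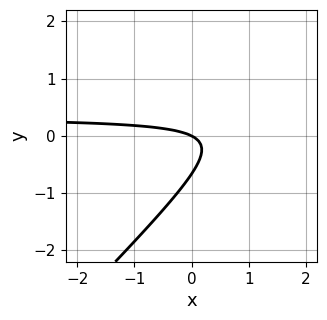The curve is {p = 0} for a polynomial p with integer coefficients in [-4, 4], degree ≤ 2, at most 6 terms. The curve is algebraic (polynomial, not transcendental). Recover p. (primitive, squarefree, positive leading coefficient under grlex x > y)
(a) The degree is 2 — the shape is more complex than any degree-1 curve.
(b) Observable constraints: it meets the y-axis at y = 0 (among the integer gridlines); it crosses the x-axis at the gridline x = 0.
(c) Putting this together gives p.

3*x*y - 3*y^2 - x - 2*y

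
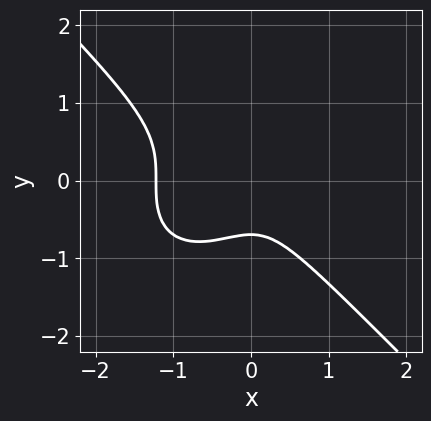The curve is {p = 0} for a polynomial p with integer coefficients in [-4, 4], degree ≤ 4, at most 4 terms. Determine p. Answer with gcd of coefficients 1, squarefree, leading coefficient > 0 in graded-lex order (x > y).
3*x^3 + 3*y^3 + 3*x^2 + 1

First, degree: a generic line meets the curve in up to 3 points, so deg p = 3.
Finally, solving for integer coefficients yields p as stated.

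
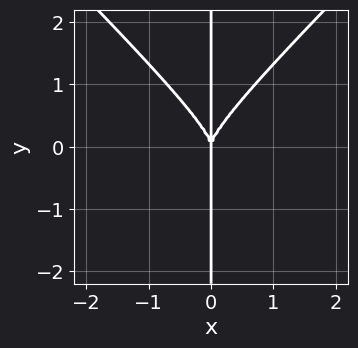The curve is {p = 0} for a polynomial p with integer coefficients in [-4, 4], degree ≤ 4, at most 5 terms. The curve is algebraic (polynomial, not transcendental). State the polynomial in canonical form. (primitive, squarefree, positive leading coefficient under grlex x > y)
(a) Degree: a generic line meets the curve in up to 4 points, so deg p = 4.
(b) Observable constraints: the visible y-axis segment lies entirely on the curve; one x-axis crossing is at x = 0.
(c) Putting this together gives p.

x^3*y - x*y^3 + x^3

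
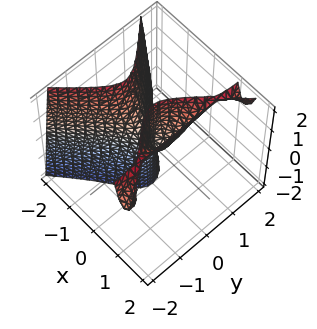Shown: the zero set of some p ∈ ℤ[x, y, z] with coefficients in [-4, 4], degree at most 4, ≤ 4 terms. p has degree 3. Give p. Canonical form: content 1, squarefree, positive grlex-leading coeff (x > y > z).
2*x^3 - 2*x*y^2 - x*z + 2*y^2

(a) The picture has 2 separate pieces.
(b) The degree is 3 — the shape is more complex than any degree-2 surface.
(c) Checking where it meets the axes: the visible z-axis segment lies entirely on the surface; it meets the x-axis at x = 0 (among the integer gridlines).
(d) Putting this together gives p.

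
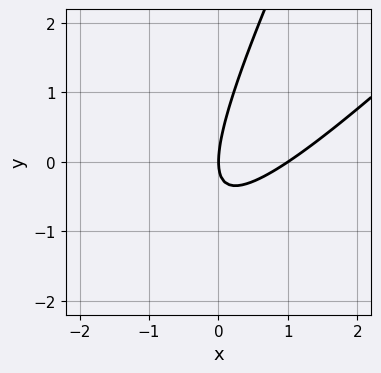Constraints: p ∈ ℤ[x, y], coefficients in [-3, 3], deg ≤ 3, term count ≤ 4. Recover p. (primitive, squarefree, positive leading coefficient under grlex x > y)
2*x^2 - 3*x*y + y^2 - 2*x

First, the degree is 2 — no degree-1 curve has this shape.
Next, against the integer gridlines: it meets the y-axis at y = 0 (among the integer gridlines); among the integer gridlines, it crosses the x-axis at x ∈ {0, 1}.
Finally, assembling these constraints gives the stated polynomial.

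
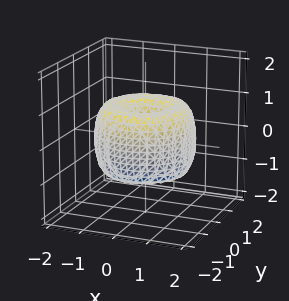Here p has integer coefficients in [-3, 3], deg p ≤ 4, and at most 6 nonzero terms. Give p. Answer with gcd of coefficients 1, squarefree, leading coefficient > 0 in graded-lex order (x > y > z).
x^4 + 2*x^2*y^2 + y^4 - 2*x^2 - 2*y^2 + z^2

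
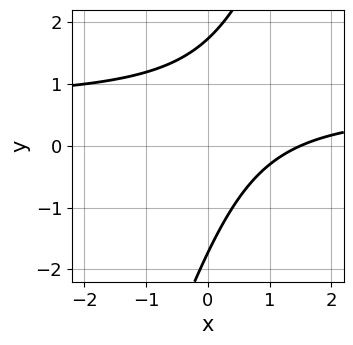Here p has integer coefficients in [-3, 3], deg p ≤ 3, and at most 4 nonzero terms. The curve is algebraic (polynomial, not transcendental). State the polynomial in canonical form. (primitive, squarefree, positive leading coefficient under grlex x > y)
3*x*y - y^2 - 2*x + 3

(a) deg p = 2. No degree-1 curve has this shape.
(b) Matching integer coefficients to the picture gives p.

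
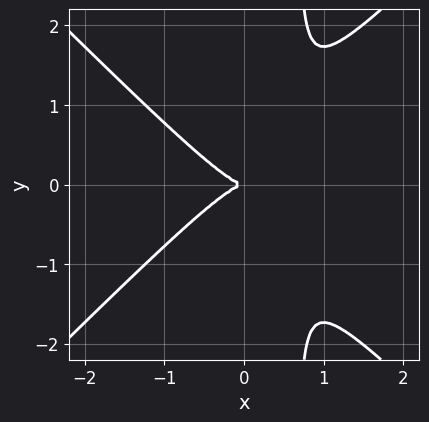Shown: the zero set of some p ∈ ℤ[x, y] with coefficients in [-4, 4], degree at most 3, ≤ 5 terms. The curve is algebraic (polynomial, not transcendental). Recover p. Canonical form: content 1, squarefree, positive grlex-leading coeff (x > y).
1. deg p = 3. No degree-2 curve has this shape.
2. Symmetries: it's symmetric under y → −y, forcing even powers of y.
3. Observable constraints: it crosses the x-axis at the gridline x = 0; one y-axis crossing is at y = 0.
4. Together with the visible shape, these determine p as stated.

3*x^3 - 3*x*y^2 + 2*y^2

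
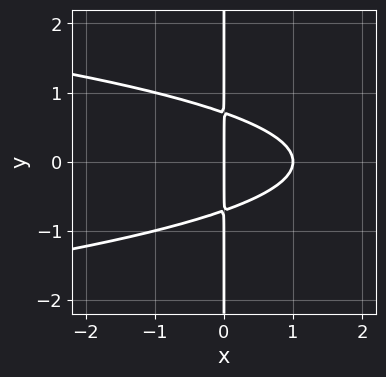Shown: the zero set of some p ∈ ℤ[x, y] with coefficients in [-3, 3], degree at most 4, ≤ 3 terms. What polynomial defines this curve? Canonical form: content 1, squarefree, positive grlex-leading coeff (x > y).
1. deg p = 3. The shape is more complex than any degree-2 curve.
2. Symmetries: it's symmetric under y → −y, forcing even powers of y.
3. From the axis intercepts and sections: the x-axis gridline crossings are at x ∈ {0, 1}; every point of the y-axis in the box is on the curve.
4. Solving for integer coefficients yields p as stated.

2*x*y^2 + x^2 - x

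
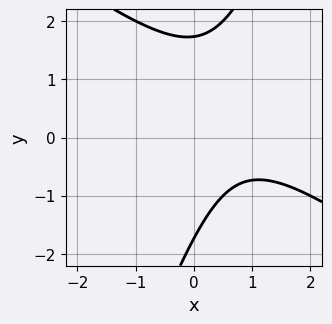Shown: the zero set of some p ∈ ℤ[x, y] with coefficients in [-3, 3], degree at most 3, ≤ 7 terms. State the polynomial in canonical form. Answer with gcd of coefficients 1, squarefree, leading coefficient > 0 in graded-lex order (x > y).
2*x^2 + 2*x*y - y^2 - 3*x + 3

(a) The degree is 2 — no degree-1 curve has this shape.
(b) From the axis intercepts and sections: the curve avoids every integer x-axis point in the box.
(c) Matching integer coefficients to the picture gives p.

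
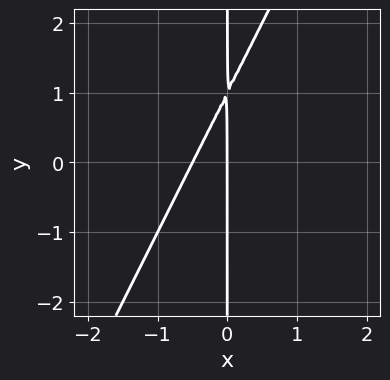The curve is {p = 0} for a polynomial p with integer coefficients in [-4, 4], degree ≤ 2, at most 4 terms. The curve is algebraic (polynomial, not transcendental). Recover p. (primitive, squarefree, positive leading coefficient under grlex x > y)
2*x^2 - x*y + x

The degree is 2 — the shape is more complex than any degree-1 curve.
Checking where it meets the axes: it meets the x-axis at x = 0 (among the integer gridlines); every point of the y-axis in the box is on the curve.
Solving for integer coefficients yields p as stated.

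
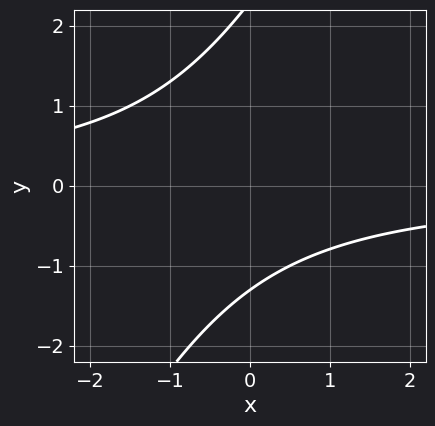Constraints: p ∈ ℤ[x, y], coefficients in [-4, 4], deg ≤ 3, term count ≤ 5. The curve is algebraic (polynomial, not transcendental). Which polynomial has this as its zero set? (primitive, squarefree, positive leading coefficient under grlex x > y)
(a) Degree: a generic line meets the curve in up to 2 points, so deg p = 2.
(b) Observable constraints: it misses every integer gridline on the x-axis.
(c) Solving for integer coefficients yields p as stated.

2*x*y - y^2 + y + 3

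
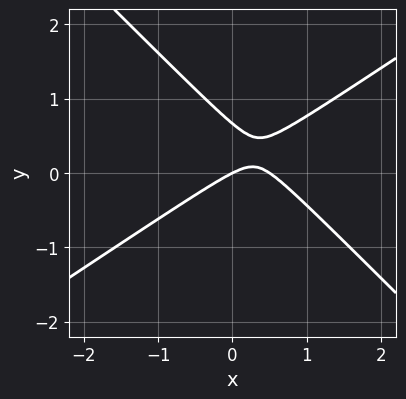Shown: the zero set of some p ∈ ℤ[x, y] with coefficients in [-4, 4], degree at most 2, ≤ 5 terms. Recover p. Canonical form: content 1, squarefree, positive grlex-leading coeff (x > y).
1. The degree is 2 — no degree-1 curve has this shape.
2. Observable constraints: it meets the x-axis at x = 0 (among the integer gridlines); it crosses the y-axis at the gridline y = 0.
3. Fitting integer coefficients to these (and the overall shape) gives p.

2*x^2 - x*y - 3*y^2 - x + 2*y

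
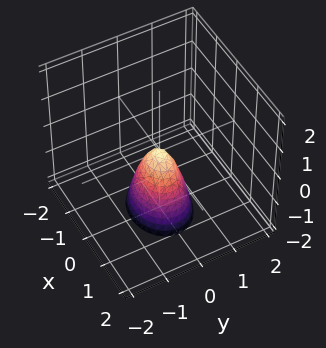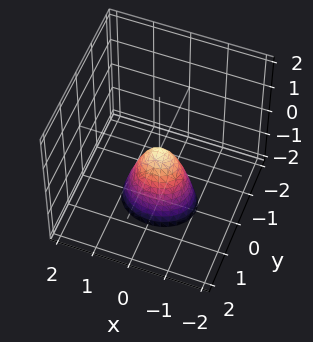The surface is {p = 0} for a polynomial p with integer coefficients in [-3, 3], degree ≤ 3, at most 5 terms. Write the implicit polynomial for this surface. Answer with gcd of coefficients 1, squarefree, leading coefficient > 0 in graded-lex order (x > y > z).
(a) The degree is 2 — a single bowl opening along one axis; a quadric.
(b) Symmetries: mirror symmetry x ↦ −x ⇒ only even powers of x; mirror symmetry y ↦ −y ⇒ only even powers of y.
(c) Observable constraints: one z-axis crossing is at z = 0; it meets the y-axis at y = 0 (among the integer gridlines); it meets the x-axis at x = 0 (among the integer gridlines).
(d) Matching integer coefficients to the picture gives p.

2*x^2 + 3*y^2 + z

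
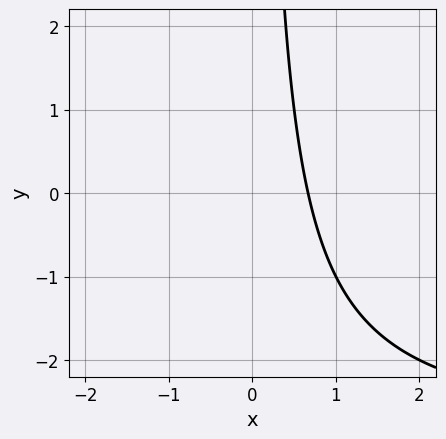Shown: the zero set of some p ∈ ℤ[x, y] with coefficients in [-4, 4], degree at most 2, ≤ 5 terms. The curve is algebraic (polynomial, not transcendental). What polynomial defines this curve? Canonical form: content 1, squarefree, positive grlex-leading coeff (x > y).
x*y + 3*x - 2

deg p = 2. A generic line meets the curve in up to 2 points.
From the visible intercepts: it misses every integer gridline on the y-axis.
These observations pin down the coefficients.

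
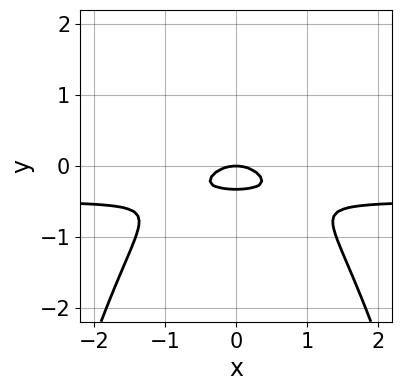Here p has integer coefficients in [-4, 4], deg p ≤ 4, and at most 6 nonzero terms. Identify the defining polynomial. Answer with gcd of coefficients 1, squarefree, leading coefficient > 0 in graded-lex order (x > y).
2*x^2*y + x^2 + 3*y^2 + y

deg p = 3. No degree-2 curve has this shape.
Symmetries: the x ↦ −x reflection is a symmetry, so x appears only in even powers.
Against the integer gridlines: it crosses the x-axis at the gridline x = 0; it crosses the y-axis at the gridline y = 0.
The integer polynomial consistent with all of this is the stated p.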